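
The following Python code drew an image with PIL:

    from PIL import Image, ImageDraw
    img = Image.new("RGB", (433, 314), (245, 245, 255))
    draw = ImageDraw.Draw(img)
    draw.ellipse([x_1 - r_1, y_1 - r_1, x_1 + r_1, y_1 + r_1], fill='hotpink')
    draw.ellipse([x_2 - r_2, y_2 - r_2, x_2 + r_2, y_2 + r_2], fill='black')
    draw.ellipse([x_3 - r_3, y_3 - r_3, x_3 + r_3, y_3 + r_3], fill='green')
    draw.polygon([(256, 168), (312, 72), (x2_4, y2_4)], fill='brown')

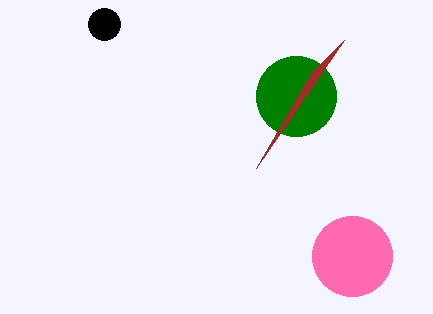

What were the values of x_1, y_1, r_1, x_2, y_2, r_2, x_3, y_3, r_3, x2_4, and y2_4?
x_1 = 352
y_1 = 256
r_1 = 40
x_2 = 104
y_2 = 24
r_2 = 16
x_3 = 296
y_3 = 96
r_3 = 40
x2_4 = 344
y2_4 = 40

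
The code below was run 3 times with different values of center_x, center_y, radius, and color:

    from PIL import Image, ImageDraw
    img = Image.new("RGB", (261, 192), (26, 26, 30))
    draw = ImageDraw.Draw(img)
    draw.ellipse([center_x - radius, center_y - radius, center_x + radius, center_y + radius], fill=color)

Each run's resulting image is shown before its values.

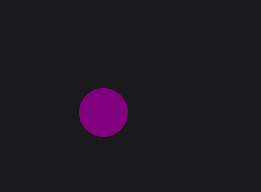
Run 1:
center_x = 103, center_y = 112, radius = 24, color = 'purple'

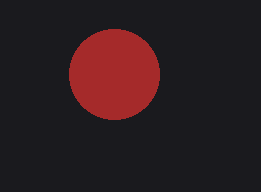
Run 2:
center_x = 114
center_y = 74
radius = 45
color = 'brown'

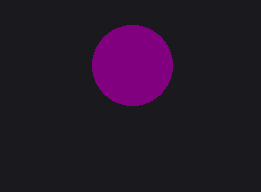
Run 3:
center_x = 132
center_y = 65
radius = 40
color = 'purple'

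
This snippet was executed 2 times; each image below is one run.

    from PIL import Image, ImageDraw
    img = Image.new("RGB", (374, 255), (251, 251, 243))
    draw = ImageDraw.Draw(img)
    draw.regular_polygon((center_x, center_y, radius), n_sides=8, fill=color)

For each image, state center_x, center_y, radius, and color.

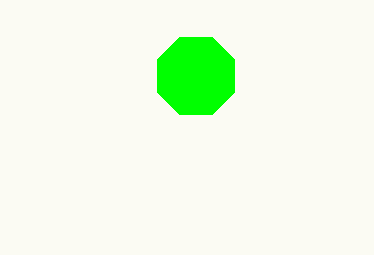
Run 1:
center_x = 196
center_y = 76
radius = 42
color = 'lime'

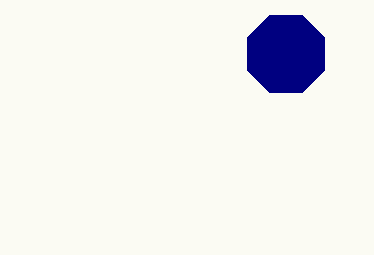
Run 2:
center_x = 286, center_y = 54, radius = 42, color = 'navy'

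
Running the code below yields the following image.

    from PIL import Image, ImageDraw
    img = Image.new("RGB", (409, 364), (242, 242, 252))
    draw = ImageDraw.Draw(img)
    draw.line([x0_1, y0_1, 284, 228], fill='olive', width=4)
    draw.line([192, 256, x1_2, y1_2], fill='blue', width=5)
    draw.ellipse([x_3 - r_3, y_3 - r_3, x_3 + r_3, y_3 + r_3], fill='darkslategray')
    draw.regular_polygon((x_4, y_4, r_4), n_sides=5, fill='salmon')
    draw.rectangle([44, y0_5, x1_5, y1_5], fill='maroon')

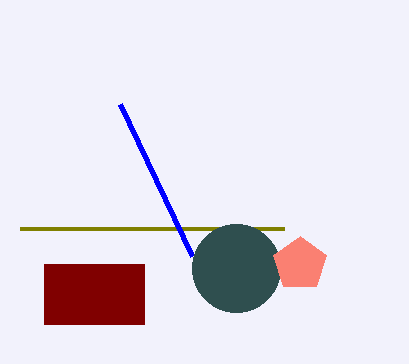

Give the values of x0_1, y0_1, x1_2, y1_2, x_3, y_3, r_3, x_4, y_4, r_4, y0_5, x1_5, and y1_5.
x0_1 = 20, y0_1 = 228, x1_2 = 120, y1_2 = 104, x_3 = 236, y_3 = 268, r_3 = 44, x_4 = 300, y_4 = 264, r_4 = 28, y0_5 = 264, x1_5 = 144, y1_5 = 324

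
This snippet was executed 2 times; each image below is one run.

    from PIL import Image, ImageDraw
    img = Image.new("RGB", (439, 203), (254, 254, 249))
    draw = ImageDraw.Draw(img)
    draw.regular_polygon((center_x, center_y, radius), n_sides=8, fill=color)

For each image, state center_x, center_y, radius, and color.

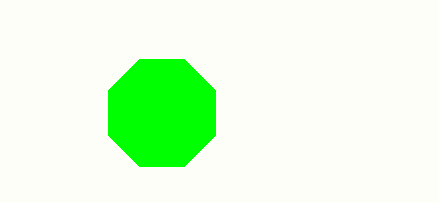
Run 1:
center_x = 162; center_y = 113; radius = 58; color = 'lime'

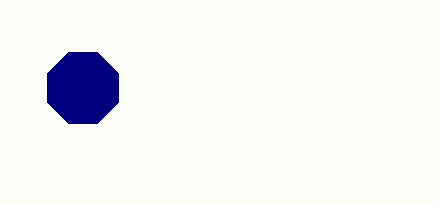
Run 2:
center_x = 83, center_y = 88, radius = 38, color = 'navy'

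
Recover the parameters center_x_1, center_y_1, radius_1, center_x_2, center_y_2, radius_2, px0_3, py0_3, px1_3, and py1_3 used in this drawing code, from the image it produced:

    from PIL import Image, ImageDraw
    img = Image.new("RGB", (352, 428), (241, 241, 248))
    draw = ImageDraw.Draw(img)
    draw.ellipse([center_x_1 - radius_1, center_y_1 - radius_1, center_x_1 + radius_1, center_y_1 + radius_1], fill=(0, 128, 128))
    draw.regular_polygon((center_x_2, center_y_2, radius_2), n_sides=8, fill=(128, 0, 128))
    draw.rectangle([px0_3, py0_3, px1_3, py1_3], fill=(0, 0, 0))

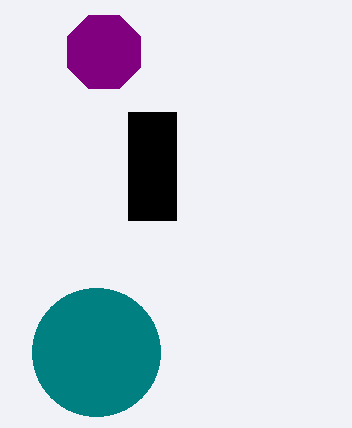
center_x_1 = 96; center_y_1 = 352; radius_1 = 64; center_x_2 = 104; center_y_2 = 52; radius_2 = 40; px0_3 = 128; py0_3 = 112; px1_3 = 176; py1_3 = 220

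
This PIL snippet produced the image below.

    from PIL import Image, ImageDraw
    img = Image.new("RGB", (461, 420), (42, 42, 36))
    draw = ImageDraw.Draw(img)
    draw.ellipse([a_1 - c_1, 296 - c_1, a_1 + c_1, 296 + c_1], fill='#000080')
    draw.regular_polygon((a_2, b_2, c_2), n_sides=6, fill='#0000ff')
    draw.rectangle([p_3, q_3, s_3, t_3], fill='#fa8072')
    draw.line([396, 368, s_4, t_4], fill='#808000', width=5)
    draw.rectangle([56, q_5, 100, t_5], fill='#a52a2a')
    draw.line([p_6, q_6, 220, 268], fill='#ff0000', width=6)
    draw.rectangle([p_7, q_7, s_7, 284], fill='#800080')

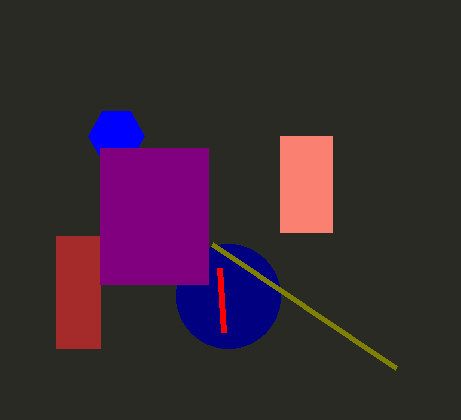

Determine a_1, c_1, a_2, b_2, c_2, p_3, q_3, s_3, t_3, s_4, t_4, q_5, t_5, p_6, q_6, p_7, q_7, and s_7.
a_1 = 228
c_1 = 52
a_2 = 116
b_2 = 136
c_2 = 28
p_3 = 280
q_3 = 136
s_3 = 332
t_3 = 232
s_4 = 212
t_4 = 244
q_5 = 236
t_5 = 348
p_6 = 224
q_6 = 332
p_7 = 100
q_7 = 148
s_7 = 208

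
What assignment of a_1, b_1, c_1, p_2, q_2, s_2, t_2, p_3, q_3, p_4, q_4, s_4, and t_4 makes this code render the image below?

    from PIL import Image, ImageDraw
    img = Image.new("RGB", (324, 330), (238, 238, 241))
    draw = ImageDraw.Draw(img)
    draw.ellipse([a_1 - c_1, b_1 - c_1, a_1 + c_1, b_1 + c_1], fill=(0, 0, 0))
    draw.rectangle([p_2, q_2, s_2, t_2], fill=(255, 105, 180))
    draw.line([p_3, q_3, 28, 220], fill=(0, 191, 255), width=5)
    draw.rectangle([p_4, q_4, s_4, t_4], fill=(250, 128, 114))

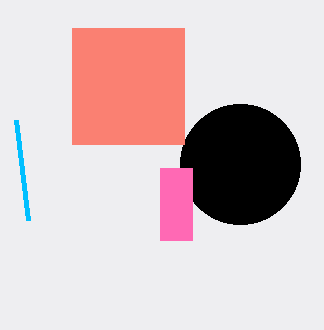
a_1 = 240; b_1 = 164; c_1 = 60; p_2 = 160; q_2 = 168; s_2 = 192; t_2 = 240; p_3 = 16; q_3 = 120; p_4 = 72; q_4 = 28; s_4 = 184; t_4 = 144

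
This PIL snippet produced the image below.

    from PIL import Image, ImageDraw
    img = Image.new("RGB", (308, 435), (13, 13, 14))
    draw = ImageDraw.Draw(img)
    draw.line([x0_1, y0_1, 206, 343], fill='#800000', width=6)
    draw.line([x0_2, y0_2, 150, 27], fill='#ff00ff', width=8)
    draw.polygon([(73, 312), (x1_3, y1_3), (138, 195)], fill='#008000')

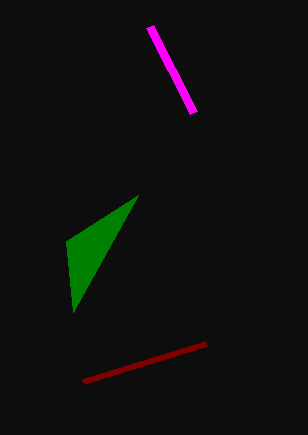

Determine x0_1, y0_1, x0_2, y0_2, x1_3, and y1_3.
x0_1 = 83
y0_1 = 381
x0_2 = 194
y0_2 = 113
x1_3 = 66
y1_3 = 241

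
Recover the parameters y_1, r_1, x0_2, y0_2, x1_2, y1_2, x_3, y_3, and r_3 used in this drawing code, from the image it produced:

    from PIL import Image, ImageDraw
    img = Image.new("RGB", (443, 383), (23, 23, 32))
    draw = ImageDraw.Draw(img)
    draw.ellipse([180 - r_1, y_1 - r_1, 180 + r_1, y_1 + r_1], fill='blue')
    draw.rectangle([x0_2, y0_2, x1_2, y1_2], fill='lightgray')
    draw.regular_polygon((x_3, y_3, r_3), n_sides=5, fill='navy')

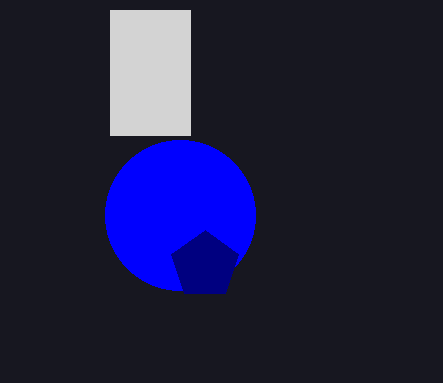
y_1 = 215; r_1 = 75; x0_2 = 110; y0_2 = 10; x1_2 = 190; y1_2 = 135; x_3 = 205; y_3 = 265; r_3 = 35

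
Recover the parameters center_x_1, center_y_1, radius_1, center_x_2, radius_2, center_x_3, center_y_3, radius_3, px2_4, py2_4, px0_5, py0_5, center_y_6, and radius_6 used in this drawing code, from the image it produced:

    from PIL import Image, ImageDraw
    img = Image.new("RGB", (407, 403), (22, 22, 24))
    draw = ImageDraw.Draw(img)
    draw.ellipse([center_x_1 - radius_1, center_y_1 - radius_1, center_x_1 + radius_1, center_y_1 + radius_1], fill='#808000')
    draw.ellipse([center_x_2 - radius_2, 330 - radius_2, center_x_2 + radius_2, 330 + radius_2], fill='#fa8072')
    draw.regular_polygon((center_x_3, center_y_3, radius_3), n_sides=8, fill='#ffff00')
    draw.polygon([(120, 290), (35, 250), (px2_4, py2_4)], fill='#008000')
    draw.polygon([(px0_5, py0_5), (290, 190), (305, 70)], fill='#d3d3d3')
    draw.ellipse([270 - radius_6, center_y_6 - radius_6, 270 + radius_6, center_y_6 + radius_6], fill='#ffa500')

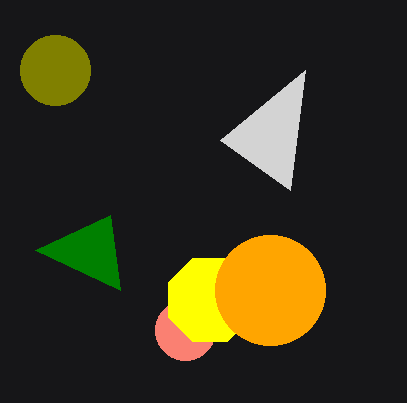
center_x_1 = 55, center_y_1 = 70, radius_1 = 35, center_x_2 = 185, radius_2 = 30, center_x_3 = 210, center_y_3 = 300, radius_3 = 45, px2_4 = 110, py2_4 = 215, px0_5 = 220, py0_5 = 140, center_y_6 = 290, radius_6 = 55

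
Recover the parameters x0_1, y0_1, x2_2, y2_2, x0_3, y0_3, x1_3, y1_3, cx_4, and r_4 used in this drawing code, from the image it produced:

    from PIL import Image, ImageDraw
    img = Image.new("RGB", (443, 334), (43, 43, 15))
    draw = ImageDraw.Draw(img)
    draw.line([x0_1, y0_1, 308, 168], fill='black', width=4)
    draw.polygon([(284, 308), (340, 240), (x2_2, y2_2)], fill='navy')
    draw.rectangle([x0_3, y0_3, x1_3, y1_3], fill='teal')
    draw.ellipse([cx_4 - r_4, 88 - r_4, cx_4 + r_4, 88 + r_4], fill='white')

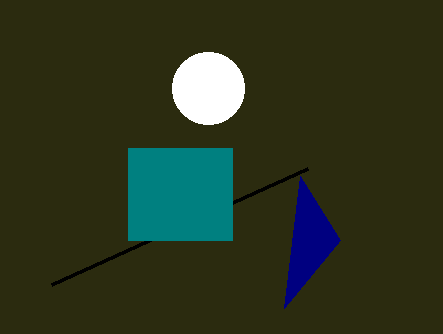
x0_1 = 52
y0_1 = 284
x2_2 = 300
y2_2 = 176
x0_3 = 128
y0_3 = 148
x1_3 = 232
y1_3 = 240
cx_4 = 208
r_4 = 36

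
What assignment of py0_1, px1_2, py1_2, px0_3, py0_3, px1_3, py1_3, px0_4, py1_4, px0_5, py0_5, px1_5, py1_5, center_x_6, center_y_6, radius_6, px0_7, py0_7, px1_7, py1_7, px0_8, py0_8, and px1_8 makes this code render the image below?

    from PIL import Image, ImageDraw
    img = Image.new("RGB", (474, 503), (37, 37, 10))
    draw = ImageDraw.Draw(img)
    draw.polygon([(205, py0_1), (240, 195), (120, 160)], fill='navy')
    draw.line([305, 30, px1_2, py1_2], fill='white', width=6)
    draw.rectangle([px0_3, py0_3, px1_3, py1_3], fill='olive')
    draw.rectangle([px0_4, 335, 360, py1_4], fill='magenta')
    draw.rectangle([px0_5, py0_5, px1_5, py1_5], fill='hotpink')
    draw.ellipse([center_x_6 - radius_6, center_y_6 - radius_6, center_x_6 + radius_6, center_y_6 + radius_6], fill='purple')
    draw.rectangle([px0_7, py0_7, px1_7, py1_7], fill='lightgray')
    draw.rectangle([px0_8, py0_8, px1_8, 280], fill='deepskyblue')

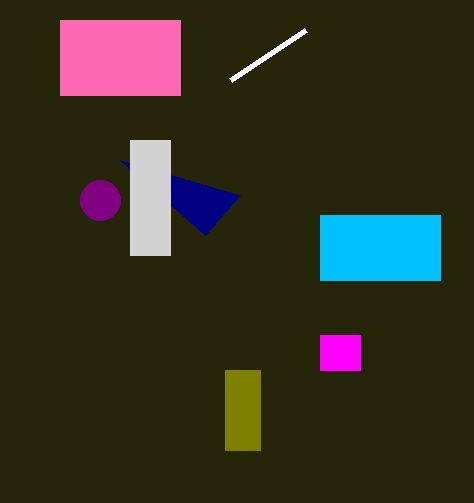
py0_1 = 235
px1_2 = 230
py1_2 = 80
px0_3 = 225
py0_3 = 370
px1_3 = 260
py1_3 = 450
px0_4 = 320
py1_4 = 370
px0_5 = 60
py0_5 = 20
px1_5 = 180
py1_5 = 95
center_x_6 = 100
center_y_6 = 200
radius_6 = 20
px0_7 = 130
py0_7 = 140
px1_7 = 170
py1_7 = 255
px0_8 = 320
py0_8 = 215
px1_8 = 440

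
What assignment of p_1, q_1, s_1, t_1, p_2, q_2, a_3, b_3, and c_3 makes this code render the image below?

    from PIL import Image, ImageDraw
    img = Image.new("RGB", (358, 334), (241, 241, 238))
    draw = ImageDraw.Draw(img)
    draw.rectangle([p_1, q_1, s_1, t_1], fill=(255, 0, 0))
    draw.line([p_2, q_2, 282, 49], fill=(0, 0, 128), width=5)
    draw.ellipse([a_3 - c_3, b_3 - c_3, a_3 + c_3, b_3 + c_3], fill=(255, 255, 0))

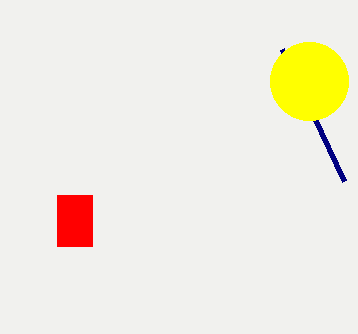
p_1 = 57; q_1 = 195; s_1 = 92; t_1 = 246; p_2 = 344; q_2 = 181; a_3 = 309; b_3 = 81; c_3 = 39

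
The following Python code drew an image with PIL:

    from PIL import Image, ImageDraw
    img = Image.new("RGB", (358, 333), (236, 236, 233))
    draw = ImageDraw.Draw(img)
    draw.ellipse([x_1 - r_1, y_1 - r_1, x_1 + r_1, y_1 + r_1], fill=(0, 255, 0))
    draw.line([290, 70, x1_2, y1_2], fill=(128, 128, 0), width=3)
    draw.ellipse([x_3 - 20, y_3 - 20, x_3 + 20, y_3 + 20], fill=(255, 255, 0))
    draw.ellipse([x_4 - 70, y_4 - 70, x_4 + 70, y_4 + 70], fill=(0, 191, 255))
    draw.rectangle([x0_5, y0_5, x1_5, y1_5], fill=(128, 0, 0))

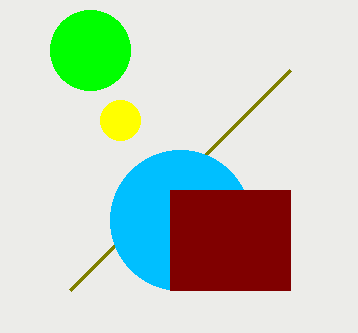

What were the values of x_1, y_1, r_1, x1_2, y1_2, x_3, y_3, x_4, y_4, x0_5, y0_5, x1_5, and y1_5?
x_1 = 90
y_1 = 50
r_1 = 40
x1_2 = 70
y1_2 = 290
x_3 = 120
y_3 = 120
x_4 = 180
y_4 = 220
x0_5 = 170
y0_5 = 190
x1_5 = 290
y1_5 = 290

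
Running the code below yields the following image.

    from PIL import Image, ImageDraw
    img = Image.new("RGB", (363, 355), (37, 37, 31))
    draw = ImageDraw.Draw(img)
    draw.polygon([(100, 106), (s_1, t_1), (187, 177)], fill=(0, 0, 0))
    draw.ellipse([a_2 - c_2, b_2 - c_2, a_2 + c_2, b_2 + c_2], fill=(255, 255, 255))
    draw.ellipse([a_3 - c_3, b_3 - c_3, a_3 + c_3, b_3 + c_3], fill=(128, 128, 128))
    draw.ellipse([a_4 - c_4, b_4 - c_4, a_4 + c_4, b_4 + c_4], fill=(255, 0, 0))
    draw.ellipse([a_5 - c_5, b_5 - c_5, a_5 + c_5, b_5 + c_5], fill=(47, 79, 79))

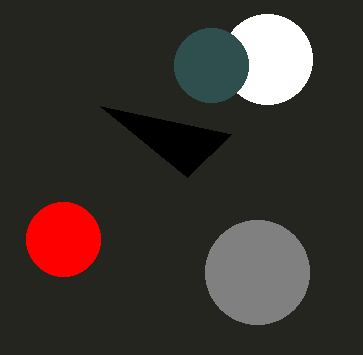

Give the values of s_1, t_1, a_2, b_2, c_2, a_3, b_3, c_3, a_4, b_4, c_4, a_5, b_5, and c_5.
s_1 = 231, t_1 = 134, a_2 = 267, b_2 = 59, c_2 = 45, a_3 = 257, b_3 = 272, c_3 = 52, a_4 = 63, b_4 = 239, c_4 = 37, a_5 = 211, b_5 = 65, c_5 = 37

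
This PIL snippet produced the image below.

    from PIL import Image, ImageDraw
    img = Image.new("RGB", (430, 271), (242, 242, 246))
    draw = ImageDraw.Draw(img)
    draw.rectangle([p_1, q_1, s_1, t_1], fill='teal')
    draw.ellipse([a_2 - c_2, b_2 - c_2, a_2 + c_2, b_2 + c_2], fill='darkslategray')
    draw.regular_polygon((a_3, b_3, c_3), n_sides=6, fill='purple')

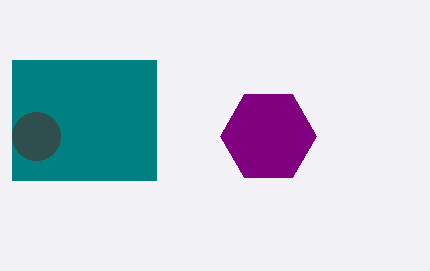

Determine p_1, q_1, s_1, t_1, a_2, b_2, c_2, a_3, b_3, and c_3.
p_1 = 12, q_1 = 60, s_1 = 156, t_1 = 180, a_2 = 36, b_2 = 136, c_2 = 24, a_3 = 268, b_3 = 136, c_3 = 48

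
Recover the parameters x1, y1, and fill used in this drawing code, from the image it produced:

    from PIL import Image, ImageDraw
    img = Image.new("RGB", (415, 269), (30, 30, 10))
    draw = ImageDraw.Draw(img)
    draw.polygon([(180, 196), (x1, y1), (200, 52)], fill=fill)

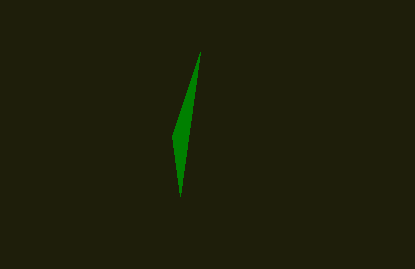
x1 = 172, y1 = 136, fill = 'green'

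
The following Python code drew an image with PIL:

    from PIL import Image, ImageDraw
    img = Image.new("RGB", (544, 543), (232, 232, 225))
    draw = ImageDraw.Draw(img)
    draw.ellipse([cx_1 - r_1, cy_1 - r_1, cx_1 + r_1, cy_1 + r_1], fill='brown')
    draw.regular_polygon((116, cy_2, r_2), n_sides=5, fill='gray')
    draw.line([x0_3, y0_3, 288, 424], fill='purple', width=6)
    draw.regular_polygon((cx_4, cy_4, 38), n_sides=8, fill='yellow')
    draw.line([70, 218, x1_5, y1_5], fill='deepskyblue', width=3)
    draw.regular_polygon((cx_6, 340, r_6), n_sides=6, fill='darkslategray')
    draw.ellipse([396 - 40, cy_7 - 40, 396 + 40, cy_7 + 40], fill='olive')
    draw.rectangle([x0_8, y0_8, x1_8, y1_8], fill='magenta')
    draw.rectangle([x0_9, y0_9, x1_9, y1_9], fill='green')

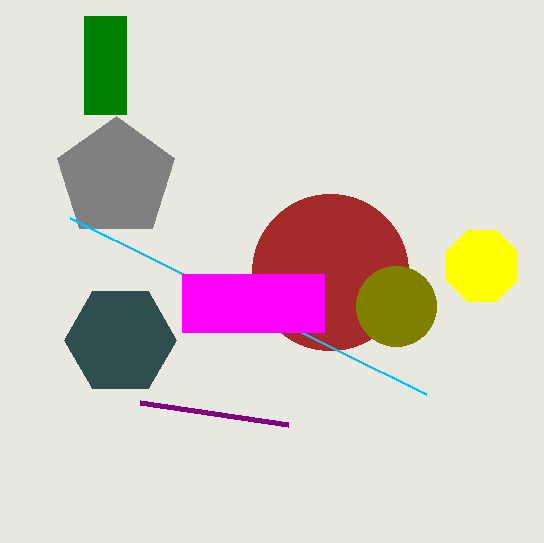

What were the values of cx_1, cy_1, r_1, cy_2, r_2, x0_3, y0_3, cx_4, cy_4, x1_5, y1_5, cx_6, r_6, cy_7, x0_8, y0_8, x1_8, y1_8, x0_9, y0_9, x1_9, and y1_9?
cx_1 = 330
cy_1 = 272
r_1 = 78
cy_2 = 178
r_2 = 62
x0_3 = 140
y0_3 = 402
cx_4 = 482
cy_4 = 266
x1_5 = 426
y1_5 = 394
cx_6 = 120
r_6 = 56
cy_7 = 306
x0_8 = 182
y0_8 = 274
x1_8 = 324
y1_8 = 332
x0_9 = 84
y0_9 = 16
x1_9 = 126
y1_9 = 114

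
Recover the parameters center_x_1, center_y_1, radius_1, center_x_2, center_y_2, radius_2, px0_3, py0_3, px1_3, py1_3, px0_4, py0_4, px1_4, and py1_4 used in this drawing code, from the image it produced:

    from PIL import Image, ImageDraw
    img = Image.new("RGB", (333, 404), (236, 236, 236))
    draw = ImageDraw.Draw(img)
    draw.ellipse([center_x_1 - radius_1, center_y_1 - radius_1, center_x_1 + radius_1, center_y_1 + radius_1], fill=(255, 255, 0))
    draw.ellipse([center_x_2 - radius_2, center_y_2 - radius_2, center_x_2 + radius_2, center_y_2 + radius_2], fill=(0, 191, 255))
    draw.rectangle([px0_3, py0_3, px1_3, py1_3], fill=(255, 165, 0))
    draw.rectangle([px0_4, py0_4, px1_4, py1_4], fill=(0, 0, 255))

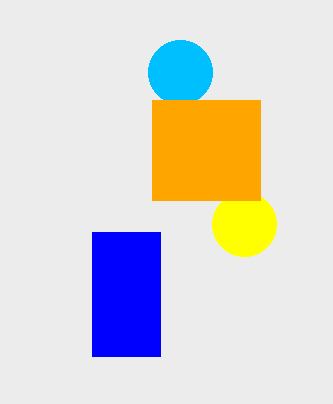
center_x_1 = 244
center_y_1 = 224
radius_1 = 32
center_x_2 = 180
center_y_2 = 72
radius_2 = 32
px0_3 = 152
py0_3 = 100
px1_3 = 260
py1_3 = 200
px0_4 = 92
py0_4 = 232
px1_4 = 160
py1_4 = 356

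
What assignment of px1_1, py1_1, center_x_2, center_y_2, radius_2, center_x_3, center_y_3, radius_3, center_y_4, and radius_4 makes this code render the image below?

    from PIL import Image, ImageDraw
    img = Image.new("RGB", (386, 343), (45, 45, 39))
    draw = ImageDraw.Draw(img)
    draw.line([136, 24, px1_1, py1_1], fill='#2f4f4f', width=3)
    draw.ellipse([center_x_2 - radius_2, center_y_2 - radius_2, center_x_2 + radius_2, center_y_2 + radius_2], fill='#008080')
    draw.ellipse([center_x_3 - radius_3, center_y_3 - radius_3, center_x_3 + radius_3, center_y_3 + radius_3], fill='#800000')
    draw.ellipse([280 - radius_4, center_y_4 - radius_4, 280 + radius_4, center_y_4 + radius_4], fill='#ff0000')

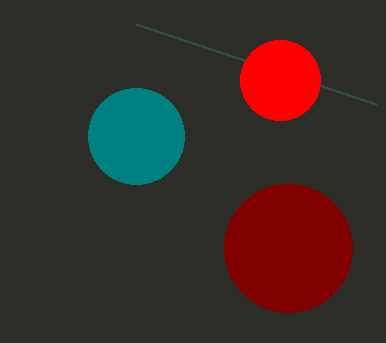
px1_1 = 376
py1_1 = 104
center_x_2 = 136
center_y_2 = 136
radius_2 = 48
center_x_3 = 288
center_y_3 = 248
radius_3 = 64
center_y_4 = 80
radius_4 = 40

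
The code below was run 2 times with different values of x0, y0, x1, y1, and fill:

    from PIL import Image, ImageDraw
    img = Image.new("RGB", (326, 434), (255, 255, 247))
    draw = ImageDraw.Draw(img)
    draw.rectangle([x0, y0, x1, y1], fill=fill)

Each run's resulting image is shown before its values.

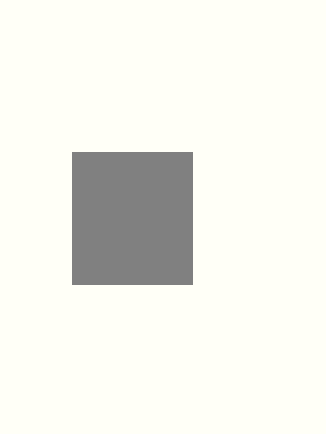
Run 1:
x0 = 72, y0 = 152, x1 = 192, y1 = 284, fill = 'gray'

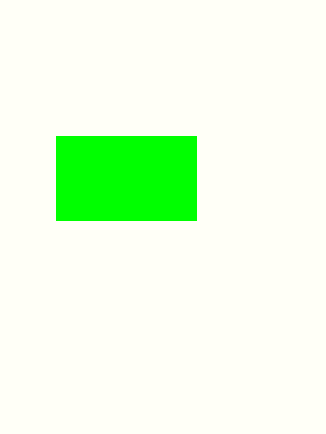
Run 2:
x0 = 56, y0 = 136, x1 = 196, y1 = 220, fill = 'lime'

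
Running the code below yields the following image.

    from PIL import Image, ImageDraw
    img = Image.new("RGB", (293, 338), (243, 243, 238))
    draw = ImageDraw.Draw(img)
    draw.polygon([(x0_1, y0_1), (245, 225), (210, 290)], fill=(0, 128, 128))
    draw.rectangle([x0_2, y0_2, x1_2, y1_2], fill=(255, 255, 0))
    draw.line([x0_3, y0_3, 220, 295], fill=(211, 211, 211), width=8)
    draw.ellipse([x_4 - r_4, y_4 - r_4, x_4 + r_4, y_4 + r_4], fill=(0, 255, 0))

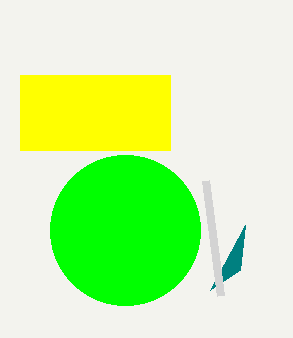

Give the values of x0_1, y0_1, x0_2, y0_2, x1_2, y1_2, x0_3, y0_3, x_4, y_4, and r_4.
x0_1 = 240, y0_1 = 270, x0_2 = 20, y0_2 = 75, x1_2 = 170, y1_2 = 150, x0_3 = 205, y0_3 = 180, x_4 = 125, y_4 = 230, r_4 = 75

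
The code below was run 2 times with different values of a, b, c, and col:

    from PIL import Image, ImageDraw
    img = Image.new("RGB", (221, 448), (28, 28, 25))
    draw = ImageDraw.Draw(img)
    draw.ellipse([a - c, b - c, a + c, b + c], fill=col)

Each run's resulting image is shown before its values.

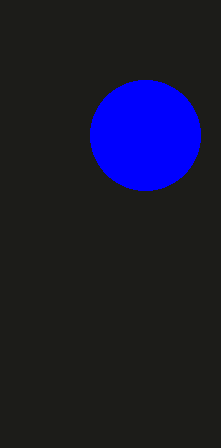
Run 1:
a = 145, b = 135, c = 55, col = 'blue'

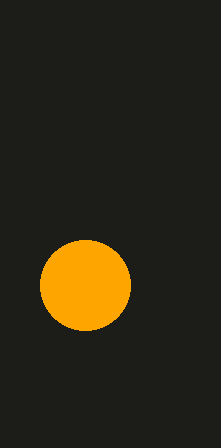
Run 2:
a = 85
b = 285
c = 45
col = 'orange'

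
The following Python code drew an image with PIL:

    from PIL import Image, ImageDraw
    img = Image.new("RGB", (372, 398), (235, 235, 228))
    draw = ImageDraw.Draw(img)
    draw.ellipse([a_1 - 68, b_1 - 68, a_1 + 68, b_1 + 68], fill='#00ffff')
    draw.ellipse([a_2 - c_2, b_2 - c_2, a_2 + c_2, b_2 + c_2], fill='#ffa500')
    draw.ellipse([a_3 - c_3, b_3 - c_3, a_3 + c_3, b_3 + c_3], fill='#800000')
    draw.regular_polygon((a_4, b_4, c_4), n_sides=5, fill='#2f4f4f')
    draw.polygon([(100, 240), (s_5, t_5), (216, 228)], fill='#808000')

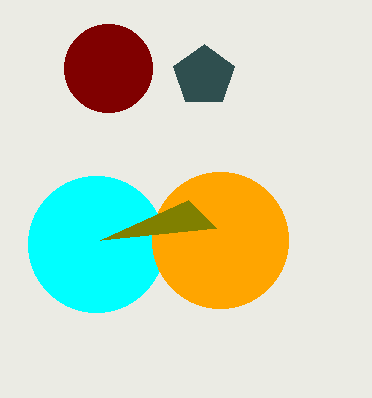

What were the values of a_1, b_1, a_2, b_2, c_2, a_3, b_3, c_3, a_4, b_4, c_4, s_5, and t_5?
a_1 = 96, b_1 = 244, a_2 = 220, b_2 = 240, c_2 = 68, a_3 = 108, b_3 = 68, c_3 = 44, a_4 = 204, b_4 = 76, c_4 = 32, s_5 = 188, t_5 = 200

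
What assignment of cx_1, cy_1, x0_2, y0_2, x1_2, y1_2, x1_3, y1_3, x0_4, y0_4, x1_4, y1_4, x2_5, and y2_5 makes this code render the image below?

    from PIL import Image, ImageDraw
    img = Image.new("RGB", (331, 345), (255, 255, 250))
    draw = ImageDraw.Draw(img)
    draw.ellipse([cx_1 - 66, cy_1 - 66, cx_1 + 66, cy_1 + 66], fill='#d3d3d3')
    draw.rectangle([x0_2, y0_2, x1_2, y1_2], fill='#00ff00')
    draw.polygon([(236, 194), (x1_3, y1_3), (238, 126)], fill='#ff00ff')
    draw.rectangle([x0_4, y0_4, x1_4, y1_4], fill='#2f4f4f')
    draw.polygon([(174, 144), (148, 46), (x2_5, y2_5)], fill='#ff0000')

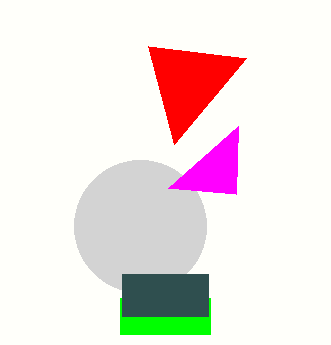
cx_1 = 140, cy_1 = 226, x0_2 = 120, y0_2 = 298, x1_2 = 210, y1_2 = 334, x1_3 = 168, y1_3 = 188, x0_4 = 122, y0_4 = 274, x1_4 = 208, y1_4 = 316, x2_5 = 246, y2_5 = 58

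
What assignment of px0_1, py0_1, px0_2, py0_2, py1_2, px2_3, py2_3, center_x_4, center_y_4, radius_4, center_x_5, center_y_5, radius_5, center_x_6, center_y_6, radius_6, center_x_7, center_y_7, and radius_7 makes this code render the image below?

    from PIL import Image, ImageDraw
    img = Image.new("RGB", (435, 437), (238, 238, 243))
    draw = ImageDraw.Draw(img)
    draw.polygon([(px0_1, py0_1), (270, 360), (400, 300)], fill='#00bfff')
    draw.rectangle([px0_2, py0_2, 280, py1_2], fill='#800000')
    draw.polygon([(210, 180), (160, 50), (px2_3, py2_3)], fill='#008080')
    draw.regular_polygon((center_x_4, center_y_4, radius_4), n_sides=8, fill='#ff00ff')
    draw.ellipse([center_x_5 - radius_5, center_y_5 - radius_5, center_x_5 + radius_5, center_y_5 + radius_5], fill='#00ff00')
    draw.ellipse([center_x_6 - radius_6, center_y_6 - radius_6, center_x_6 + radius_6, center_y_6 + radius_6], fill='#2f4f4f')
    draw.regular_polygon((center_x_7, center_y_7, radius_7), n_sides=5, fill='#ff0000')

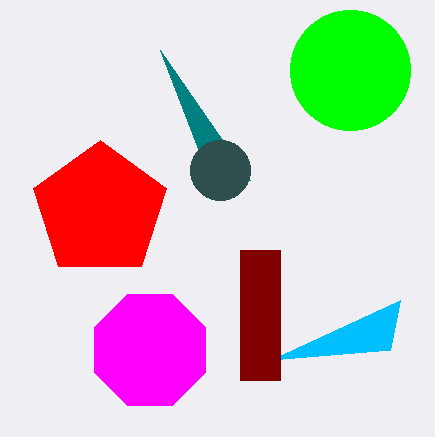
px0_1 = 390
py0_1 = 350
px0_2 = 240
py0_2 = 250
py1_2 = 380
px2_3 = 250
py2_3 = 180
center_x_4 = 150
center_y_4 = 350
radius_4 = 60
center_x_5 = 350
center_y_5 = 70
radius_5 = 60
center_x_6 = 220
center_y_6 = 170
radius_6 = 30
center_x_7 = 100
center_y_7 = 210
radius_7 = 70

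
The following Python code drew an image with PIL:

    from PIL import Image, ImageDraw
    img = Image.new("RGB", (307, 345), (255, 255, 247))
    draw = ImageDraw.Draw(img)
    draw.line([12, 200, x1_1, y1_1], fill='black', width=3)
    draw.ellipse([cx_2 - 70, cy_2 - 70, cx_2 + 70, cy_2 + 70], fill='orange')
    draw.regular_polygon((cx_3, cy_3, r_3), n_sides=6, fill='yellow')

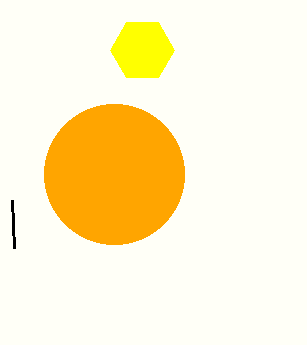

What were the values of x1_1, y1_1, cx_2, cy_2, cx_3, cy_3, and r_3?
x1_1 = 14, y1_1 = 248, cx_2 = 114, cy_2 = 174, cx_3 = 142, cy_3 = 50, r_3 = 32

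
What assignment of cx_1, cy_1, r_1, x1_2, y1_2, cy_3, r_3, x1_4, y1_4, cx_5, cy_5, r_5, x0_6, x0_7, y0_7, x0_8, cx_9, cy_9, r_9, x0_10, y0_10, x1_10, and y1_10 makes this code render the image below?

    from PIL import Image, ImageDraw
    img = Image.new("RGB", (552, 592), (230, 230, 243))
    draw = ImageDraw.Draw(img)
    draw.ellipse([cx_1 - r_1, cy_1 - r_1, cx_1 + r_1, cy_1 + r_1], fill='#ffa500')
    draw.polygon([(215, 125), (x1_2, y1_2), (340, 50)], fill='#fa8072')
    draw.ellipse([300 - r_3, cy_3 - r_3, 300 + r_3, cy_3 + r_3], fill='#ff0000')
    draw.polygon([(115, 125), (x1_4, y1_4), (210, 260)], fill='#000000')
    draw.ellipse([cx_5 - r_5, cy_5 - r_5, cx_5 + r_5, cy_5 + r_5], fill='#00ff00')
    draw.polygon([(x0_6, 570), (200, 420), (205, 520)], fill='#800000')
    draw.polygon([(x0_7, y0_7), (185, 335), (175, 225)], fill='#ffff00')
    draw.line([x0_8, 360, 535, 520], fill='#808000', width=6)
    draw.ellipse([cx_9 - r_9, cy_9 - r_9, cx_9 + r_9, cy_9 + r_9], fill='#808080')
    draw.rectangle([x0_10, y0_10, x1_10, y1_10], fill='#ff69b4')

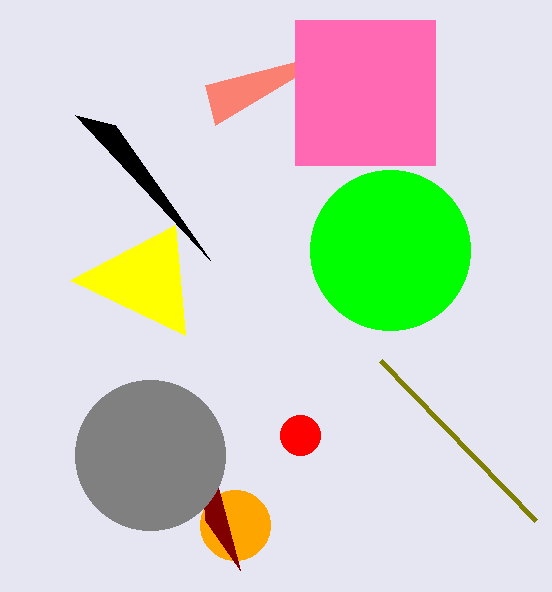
cx_1 = 235, cy_1 = 525, r_1 = 35, x1_2 = 205, y1_2 = 85, cy_3 = 435, r_3 = 20, x1_4 = 75, y1_4 = 115, cx_5 = 390, cy_5 = 250, r_5 = 80, x0_6 = 240, x0_7 = 70, y0_7 = 280, x0_8 = 380, cx_9 = 150, cy_9 = 455, r_9 = 75, x0_10 = 295, y0_10 = 20, x1_10 = 435, y1_10 = 165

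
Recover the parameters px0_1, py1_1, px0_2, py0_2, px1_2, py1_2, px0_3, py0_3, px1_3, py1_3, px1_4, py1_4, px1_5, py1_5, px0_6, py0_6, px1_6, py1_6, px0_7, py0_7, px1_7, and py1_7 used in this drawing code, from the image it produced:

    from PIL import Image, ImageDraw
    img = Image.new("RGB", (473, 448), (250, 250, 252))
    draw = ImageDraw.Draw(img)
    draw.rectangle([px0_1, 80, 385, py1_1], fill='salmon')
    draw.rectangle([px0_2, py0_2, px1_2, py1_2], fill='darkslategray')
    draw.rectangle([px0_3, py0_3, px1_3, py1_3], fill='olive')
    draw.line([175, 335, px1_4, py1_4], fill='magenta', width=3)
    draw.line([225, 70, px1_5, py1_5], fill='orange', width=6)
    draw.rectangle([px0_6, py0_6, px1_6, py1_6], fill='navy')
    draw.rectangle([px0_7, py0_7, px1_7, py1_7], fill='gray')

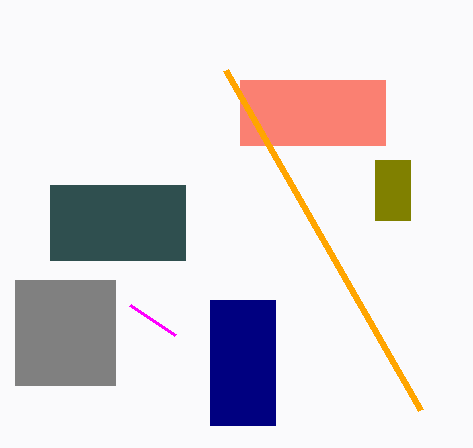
px0_1 = 240, py1_1 = 145, px0_2 = 50, py0_2 = 185, px1_2 = 185, py1_2 = 260, px0_3 = 375, py0_3 = 160, px1_3 = 410, py1_3 = 220, px1_4 = 130, py1_4 = 305, px1_5 = 420, py1_5 = 410, px0_6 = 210, py0_6 = 300, px1_6 = 275, py1_6 = 425, px0_7 = 15, py0_7 = 280, px1_7 = 115, py1_7 = 385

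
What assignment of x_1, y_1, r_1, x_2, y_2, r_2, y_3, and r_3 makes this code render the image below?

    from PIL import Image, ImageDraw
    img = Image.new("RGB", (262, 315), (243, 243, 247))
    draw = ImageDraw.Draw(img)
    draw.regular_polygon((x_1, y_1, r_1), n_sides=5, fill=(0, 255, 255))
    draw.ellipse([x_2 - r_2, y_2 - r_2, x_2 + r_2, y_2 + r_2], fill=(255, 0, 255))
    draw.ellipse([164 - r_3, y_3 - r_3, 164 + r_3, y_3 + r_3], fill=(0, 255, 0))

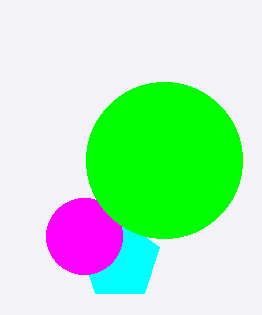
x_1 = 120
y_1 = 260
r_1 = 42
x_2 = 84
y_2 = 236
r_2 = 38
y_3 = 160
r_3 = 78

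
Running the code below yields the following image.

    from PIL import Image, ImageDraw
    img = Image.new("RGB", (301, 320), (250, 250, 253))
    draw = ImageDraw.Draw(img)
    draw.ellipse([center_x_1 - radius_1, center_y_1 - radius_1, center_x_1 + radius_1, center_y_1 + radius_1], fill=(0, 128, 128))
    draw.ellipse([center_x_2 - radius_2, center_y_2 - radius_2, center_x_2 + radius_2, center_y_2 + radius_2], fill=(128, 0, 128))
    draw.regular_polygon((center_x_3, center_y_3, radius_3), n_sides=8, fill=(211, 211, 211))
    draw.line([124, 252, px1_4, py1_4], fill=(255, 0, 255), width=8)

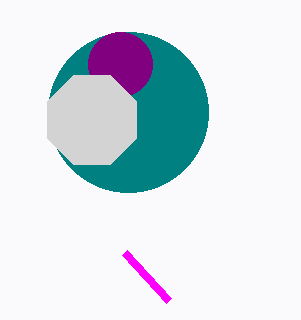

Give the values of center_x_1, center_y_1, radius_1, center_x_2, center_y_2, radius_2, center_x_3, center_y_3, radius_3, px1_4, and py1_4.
center_x_1 = 128; center_y_1 = 112; radius_1 = 80; center_x_2 = 120; center_y_2 = 64; radius_2 = 32; center_x_3 = 92; center_y_3 = 120; radius_3 = 48; px1_4 = 168; py1_4 = 300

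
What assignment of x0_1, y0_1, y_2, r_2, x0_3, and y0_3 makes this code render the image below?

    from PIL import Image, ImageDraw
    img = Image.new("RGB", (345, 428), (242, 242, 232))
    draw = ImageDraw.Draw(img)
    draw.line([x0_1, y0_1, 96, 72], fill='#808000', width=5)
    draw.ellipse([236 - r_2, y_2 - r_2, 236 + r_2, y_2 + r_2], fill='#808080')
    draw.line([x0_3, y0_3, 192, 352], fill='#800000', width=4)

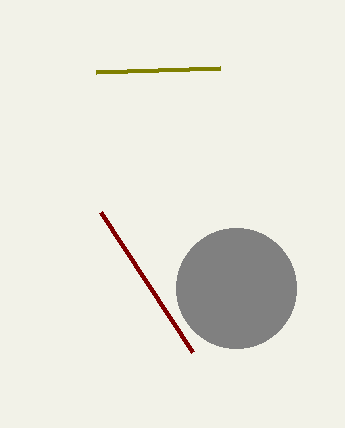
x0_1 = 220
y0_1 = 68
y_2 = 288
r_2 = 60
x0_3 = 100
y0_3 = 212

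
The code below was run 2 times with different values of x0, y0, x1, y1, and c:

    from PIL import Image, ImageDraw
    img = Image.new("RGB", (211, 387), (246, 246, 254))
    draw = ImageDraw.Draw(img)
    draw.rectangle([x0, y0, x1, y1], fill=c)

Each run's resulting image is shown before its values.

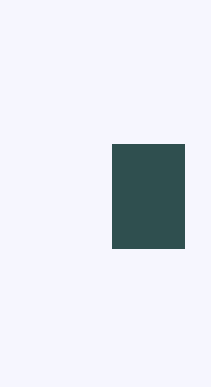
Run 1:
x0 = 112
y0 = 144
x1 = 184
y1 = 248
c = 'darkslategray'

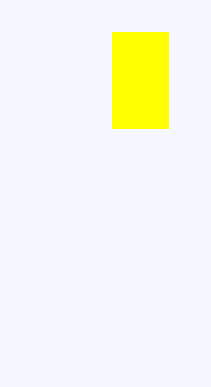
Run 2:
x0 = 112; y0 = 32; x1 = 168; y1 = 128; c = 'yellow'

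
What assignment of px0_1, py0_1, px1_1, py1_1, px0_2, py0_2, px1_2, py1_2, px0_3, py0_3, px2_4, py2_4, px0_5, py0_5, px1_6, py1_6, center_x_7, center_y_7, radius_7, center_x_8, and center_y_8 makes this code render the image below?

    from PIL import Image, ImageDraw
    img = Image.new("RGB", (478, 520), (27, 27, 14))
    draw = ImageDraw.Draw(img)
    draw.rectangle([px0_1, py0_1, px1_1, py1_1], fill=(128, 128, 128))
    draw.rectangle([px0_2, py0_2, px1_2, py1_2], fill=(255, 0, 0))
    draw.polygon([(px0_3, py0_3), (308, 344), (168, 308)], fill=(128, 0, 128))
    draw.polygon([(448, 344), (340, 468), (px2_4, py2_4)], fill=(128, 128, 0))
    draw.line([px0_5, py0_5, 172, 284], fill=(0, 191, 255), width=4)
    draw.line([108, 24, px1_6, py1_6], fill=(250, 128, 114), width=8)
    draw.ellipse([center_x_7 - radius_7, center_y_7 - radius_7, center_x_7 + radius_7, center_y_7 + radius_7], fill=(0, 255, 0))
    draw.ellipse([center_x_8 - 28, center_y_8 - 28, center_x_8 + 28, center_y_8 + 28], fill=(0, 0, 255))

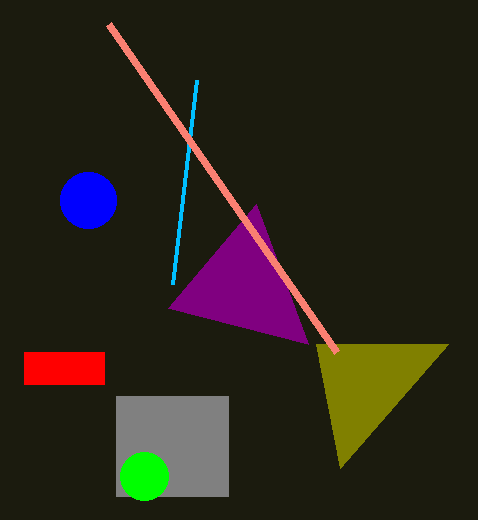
px0_1 = 116, py0_1 = 396, px1_1 = 228, py1_1 = 496, px0_2 = 24, py0_2 = 352, px1_2 = 104, py1_2 = 384, px0_3 = 256, py0_3 = 204, px2_4 = 316, py2_4 = 344, px0_5 = 196, py0_5 = 80, px1_6 = 336, py1_6 = 352, center_x_7 = 144, center_y_7 = 476, radius_7 = 24, center_x_8 = 88, center_y_8 = 200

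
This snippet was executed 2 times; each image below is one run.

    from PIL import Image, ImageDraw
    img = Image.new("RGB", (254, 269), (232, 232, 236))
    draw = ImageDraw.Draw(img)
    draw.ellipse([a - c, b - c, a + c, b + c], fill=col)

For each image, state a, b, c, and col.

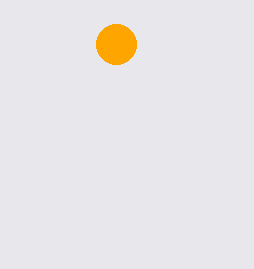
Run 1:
a = 116, b = 44, c = 20, col = 'orange'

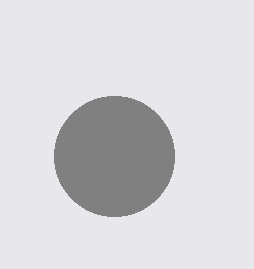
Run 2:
a = 114
b = 156
c = 60
col = 'gray'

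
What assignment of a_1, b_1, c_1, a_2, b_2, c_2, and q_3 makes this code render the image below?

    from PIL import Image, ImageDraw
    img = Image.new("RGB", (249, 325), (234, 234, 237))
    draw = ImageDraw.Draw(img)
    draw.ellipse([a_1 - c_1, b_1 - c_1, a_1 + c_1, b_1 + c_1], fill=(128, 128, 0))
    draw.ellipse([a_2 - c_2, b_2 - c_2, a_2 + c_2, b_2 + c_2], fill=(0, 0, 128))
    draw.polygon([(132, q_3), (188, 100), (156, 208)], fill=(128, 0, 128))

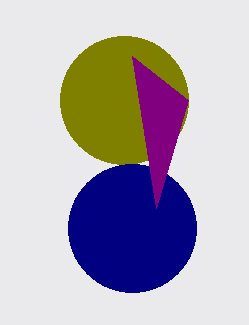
a_1 = 124, b_1 = 100, c_1 = 64, a_2 = 132, b_2 = 228, c_2 = 64, q_3 = 56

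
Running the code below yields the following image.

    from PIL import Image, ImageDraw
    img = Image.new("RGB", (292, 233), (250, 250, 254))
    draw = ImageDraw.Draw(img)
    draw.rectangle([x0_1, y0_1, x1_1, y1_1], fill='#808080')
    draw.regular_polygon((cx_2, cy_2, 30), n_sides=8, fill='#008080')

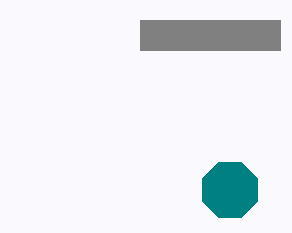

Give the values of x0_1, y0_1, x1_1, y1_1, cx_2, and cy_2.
x0_1 = 140
y0_1 = 20
x1_1 = 280
y1_1 = 50
cx_2 = 230
cy_2 = 190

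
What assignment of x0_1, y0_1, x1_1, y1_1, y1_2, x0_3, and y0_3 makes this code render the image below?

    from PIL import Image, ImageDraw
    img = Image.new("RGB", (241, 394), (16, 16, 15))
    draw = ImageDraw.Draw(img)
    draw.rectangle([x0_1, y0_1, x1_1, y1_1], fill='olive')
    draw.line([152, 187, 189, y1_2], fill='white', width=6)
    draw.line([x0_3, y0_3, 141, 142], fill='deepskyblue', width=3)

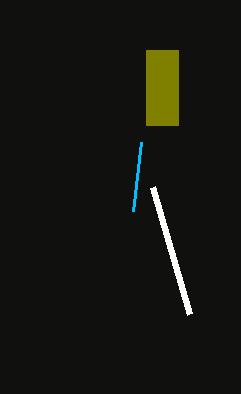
x0_1 = 146, y0_1 = 50, x1_1 = 178, y1_1 = 125, y1_2 = 314, x0_3 = 133, y0_3 = 211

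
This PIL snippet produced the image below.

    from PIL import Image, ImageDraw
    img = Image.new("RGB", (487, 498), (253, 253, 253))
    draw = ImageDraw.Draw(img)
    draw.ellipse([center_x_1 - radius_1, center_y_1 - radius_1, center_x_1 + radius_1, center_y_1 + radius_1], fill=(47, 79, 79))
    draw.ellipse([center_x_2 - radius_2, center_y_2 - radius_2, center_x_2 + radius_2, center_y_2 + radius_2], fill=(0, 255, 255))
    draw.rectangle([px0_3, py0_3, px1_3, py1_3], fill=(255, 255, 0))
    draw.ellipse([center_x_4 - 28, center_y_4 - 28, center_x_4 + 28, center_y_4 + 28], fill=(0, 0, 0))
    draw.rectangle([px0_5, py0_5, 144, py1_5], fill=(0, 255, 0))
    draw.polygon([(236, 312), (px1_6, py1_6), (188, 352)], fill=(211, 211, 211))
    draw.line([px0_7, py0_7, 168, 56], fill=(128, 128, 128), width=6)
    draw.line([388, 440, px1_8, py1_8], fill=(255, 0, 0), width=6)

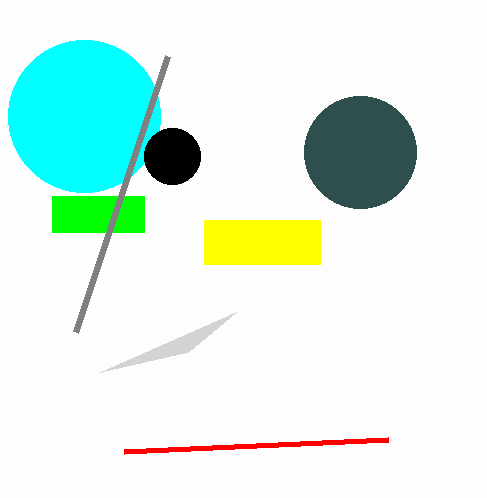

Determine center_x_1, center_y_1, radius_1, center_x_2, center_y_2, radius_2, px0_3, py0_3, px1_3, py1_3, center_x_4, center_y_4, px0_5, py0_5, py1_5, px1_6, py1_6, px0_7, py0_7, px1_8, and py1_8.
center_x_1 = 360
center_y_1 = 152
radius_1 = 56
center_x_2 = 84
center_y_2 = 116
radius_2 = 76
px0_3 = 204
py0_3 = 220
px1_3 = 320
py1_3 = 264
center_x_4 = 172
center_y_4 = 156
px0_5 = 52
py0_5 = 196
py1_5 = 232
px1_6 = 100
py1_6 = 372
px0_7 = 76
py0_7 = 332
px1_8 = 124
py1_8 = 452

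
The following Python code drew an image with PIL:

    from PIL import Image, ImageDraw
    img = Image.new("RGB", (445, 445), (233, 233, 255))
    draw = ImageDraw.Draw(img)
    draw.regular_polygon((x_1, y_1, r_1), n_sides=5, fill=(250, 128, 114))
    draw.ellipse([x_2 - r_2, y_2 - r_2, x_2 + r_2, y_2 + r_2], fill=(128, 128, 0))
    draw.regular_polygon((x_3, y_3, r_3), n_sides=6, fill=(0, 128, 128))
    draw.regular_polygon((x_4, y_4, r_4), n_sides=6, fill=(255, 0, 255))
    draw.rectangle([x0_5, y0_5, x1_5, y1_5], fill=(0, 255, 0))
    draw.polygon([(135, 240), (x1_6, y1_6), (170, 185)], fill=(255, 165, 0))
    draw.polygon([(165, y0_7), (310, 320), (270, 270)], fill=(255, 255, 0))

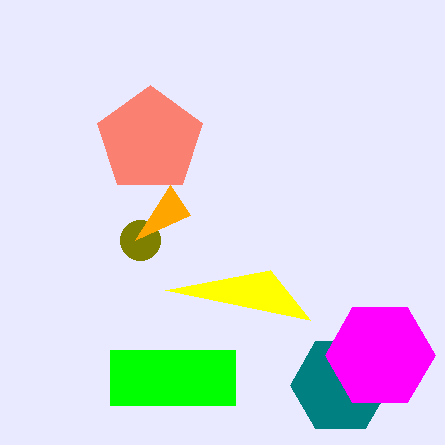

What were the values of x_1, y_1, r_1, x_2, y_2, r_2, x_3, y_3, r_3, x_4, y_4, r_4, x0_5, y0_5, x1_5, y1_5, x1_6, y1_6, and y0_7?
x_1 = 150, y_1 = 140, r_1 = 55, x_2 = 140, y_2 = 240, r_2 = 20, x_3 = 340, y_3 = 385, r_3 = 50, x_4 = 380, y_4 = 355, r_4 = 55, x0_5 = 110, y0_5 = 350, x1_5 = 235, y1_5 = 405, x1_6 = 190, y1_6 = 215, y0_7 = 290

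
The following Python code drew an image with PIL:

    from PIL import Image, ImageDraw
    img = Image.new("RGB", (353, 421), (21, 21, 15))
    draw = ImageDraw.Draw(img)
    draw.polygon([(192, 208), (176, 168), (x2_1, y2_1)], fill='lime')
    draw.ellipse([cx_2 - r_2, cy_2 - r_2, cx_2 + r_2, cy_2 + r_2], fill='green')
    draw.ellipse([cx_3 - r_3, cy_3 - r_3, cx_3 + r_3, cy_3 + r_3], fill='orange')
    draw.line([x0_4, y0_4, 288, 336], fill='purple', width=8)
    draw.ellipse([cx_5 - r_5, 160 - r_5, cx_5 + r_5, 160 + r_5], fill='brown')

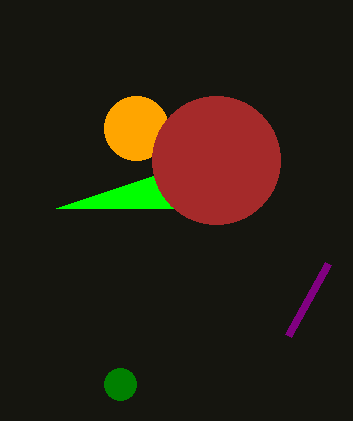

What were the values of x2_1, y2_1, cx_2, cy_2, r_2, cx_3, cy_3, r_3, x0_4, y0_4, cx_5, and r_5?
x2_1 = 56
y2_1 = 208
cx_2 = 120
cy_2 = 384
r_2 = 16
cx_3 = 136
cy_3 = 128
r_3 = 32
x0_4 = 328
y0_4 = 264
cx_5 = 216
r_5 = 64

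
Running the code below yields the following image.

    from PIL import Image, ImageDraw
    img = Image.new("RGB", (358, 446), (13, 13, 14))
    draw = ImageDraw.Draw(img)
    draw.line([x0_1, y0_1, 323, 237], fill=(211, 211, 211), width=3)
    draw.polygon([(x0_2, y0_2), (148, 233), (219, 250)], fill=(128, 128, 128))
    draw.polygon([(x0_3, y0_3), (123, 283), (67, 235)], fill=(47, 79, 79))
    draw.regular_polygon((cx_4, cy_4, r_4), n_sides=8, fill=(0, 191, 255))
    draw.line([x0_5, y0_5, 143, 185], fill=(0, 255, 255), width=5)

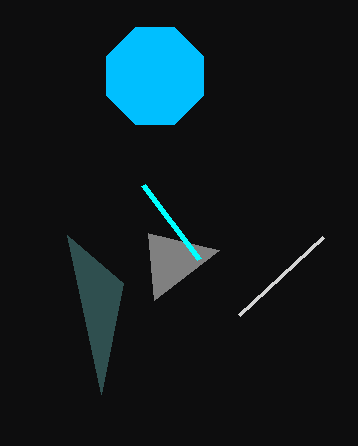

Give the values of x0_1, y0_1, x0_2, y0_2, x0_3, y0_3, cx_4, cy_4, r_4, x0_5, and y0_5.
x0_1 = 239
y0_1 = 315
x0_2 = 154
y0_2 = 300
x0_3 = 101
y0_3 = 394
cx_4 = 155
cy_4 = 76
r_4 = 52
x0_5 = 199
y0_5 = 259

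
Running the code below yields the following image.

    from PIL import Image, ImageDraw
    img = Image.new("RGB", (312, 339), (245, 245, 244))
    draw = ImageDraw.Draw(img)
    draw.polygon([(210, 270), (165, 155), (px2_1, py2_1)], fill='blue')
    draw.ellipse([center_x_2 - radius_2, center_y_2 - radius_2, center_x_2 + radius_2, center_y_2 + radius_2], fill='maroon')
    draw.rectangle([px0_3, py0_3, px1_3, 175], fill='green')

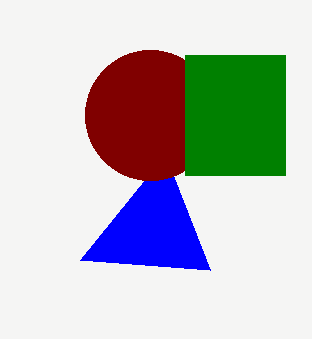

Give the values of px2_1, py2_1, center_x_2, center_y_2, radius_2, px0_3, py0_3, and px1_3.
px2_1 = 80; py2_1 = 260; center_x_2 = 150; center_y_2 = 115; radius_2 = 65; px0_3 = 185; py0_3 = 55; px1_3 = 285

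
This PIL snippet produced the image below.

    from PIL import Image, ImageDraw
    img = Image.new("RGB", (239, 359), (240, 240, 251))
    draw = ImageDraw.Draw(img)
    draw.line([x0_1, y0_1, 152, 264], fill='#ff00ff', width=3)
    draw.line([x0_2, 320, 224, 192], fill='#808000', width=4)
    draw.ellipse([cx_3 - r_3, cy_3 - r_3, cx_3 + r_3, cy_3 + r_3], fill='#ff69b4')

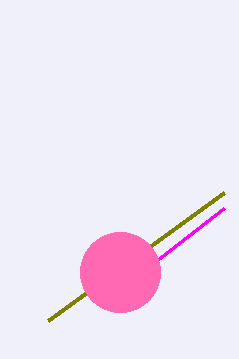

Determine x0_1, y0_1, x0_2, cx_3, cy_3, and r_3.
x0_1 = 224; y0_1 = 208; x0_2 = 48; cx_3 = 120; cy_3 = 272; r_3 = 40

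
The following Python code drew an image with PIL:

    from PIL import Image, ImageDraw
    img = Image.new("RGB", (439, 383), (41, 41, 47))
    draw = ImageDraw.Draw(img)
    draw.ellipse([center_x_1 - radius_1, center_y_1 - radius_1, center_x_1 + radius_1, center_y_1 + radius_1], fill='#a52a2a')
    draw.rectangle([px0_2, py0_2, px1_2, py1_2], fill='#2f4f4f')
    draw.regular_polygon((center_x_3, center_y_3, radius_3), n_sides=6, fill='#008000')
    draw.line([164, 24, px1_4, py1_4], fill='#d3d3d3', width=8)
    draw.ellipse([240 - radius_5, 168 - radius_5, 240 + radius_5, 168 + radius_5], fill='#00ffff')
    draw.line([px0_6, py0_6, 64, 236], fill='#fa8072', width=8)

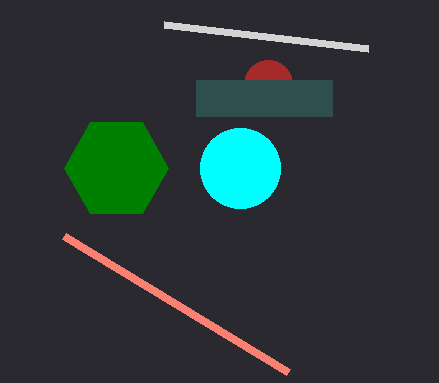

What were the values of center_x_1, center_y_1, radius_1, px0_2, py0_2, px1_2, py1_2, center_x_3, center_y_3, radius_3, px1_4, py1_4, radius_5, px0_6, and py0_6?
center_x_1 = 268; center_y_1 = 84; radius_1 = 24; px0_2 = 196; py0_2 = 80; px1_2 = 332; py1_2 = 116; center_x_3 = 116; center_y_3 = 168; radius_3 = 52; px1_4 = 368; py1_4 = 48; radius_5 = 40; px0_6 = 288; py0_6 = 372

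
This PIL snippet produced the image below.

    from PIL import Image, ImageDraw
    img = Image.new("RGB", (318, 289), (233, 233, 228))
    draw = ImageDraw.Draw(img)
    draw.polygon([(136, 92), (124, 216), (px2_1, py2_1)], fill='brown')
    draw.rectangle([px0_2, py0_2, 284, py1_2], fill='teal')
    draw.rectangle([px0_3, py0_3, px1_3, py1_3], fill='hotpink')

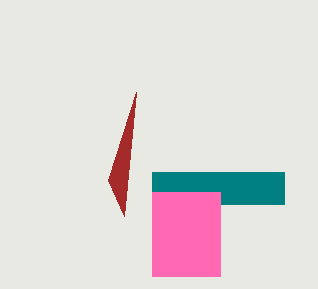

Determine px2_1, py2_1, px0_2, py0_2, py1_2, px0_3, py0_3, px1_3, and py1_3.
px2_1 = 108; py2_1 = 180; px0_2 = 152; py0_2 = 172; py1_2 = 204; px0_3 = 152; py0_3 = 192; px1_3 = 220; py1_3 = 276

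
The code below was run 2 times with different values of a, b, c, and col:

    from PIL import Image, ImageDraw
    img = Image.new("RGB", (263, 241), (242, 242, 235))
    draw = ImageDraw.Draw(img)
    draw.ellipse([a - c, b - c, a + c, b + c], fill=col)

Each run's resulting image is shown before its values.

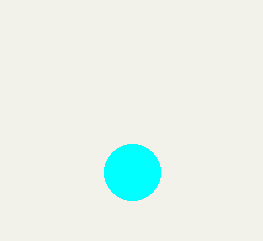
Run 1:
a = 132; b = 172; c = 28; col = 'cyan'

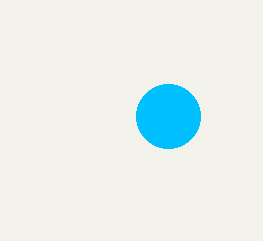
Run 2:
a = 168, b = 116, c = 32, col = 'deepskyblue'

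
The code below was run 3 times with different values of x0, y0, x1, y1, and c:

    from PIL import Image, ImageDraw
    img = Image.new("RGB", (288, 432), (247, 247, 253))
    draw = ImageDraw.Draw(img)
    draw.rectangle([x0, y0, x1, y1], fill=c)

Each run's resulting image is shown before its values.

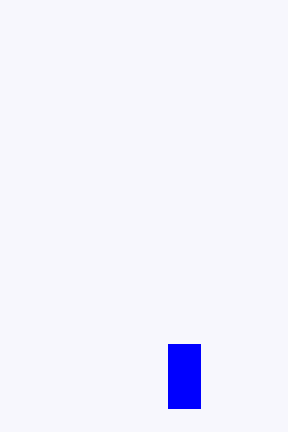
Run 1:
x0 = 168
y0 = 344
x1 = 200
y1 = 408
c = 'blue'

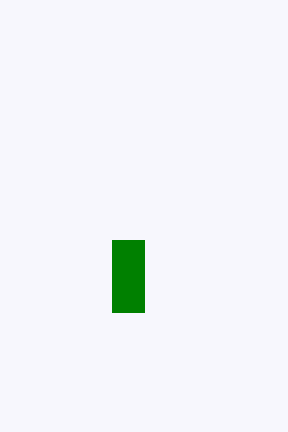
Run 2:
x0 = 112
y0 = 240
x1 = 144
y1 = 312
c = 'green'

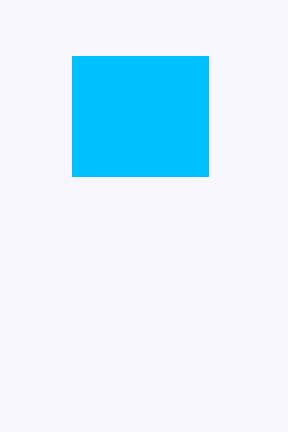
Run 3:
x0 = 72; y0 = 56; x1 = 208; y1 = 176; c = 'deepskyblue'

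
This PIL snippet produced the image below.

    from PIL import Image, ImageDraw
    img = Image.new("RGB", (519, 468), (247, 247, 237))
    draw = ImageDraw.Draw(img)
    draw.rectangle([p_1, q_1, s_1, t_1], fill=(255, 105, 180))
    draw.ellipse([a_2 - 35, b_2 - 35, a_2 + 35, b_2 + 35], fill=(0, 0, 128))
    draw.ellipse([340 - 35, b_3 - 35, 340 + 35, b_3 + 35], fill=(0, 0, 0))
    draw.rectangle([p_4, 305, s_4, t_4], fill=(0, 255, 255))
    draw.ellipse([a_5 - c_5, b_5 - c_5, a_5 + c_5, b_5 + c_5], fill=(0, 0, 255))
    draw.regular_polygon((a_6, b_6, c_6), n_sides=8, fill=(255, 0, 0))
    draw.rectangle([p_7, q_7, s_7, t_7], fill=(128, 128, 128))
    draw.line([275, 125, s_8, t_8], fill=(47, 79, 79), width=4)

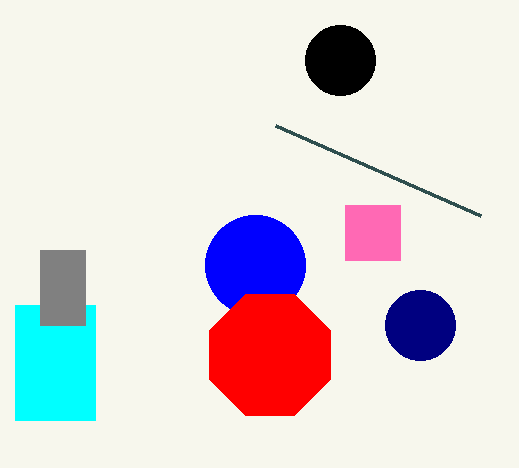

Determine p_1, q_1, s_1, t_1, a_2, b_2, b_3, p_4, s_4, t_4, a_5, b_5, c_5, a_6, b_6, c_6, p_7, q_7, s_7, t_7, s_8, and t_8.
p_1 = 345
q_1 = 205
s_1 = 400
t_1 = 260
a_2 = 420
b_2 = 325
b_3 = 60
p_4 = 15
s_4 = 95
t_4 = 420
a_5 = 255
b_5 = 265
c_5 = 50
a_6 = 270
b_6 = 355
c_6 = 65
p_7 = 40
q_7 = 250
s_7 = 85
t_7 = 325
s_8 = 480
t_8 = 215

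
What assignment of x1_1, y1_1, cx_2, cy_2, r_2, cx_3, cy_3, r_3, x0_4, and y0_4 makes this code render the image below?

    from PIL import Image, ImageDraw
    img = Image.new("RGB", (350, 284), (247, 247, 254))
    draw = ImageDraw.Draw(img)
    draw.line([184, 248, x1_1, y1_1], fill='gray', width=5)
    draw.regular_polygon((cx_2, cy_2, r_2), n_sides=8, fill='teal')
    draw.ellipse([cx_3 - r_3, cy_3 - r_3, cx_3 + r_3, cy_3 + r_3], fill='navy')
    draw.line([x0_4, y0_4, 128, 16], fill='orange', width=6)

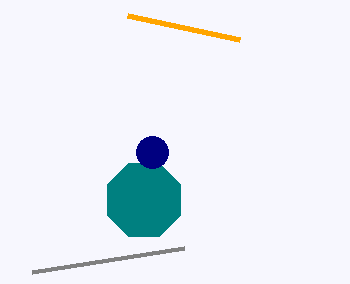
x1_1 = 32
y1_1 = 272
cx_2 = 144
cy_2 = 200
r_2 = 40
cx_3 = 152
cy_3 = 152
r_3 = 16
x0_4 = 240
y0_4 = 40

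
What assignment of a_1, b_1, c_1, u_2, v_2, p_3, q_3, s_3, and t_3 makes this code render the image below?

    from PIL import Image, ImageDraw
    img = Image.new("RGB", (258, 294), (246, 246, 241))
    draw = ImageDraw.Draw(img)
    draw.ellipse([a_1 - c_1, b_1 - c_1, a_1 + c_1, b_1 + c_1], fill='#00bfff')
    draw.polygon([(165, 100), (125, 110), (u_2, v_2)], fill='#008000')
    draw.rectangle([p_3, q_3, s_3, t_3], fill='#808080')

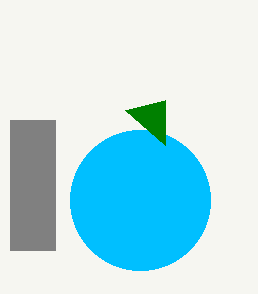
a_1 = 140, b_1 = 200, c_1 = 70, u_2 = 165, v_2 = 145, p_3 = 10, q_3 = 120, s_3 = 55, t_3 = 250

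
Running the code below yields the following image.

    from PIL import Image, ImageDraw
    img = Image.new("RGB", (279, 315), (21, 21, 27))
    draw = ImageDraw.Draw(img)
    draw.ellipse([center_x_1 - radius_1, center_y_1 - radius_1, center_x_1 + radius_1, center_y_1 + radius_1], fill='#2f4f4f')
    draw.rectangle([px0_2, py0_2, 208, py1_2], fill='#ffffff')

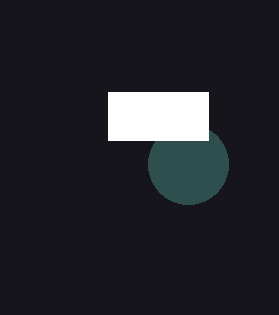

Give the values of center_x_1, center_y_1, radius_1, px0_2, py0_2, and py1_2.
center_x_1 = 188; center_y_1 = 164; radius_1 = 40; px0_2 = 108; py0_2 = 92; py1_2 = 140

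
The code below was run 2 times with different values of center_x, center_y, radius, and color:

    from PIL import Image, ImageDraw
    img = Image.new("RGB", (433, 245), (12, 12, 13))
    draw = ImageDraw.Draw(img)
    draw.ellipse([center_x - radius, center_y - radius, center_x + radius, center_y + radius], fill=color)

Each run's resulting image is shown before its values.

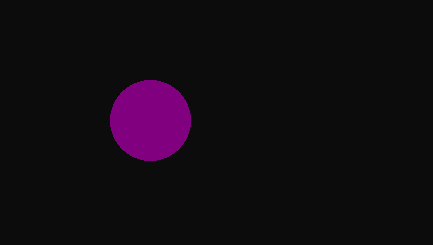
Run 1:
center_x = 150
center_y = 120
radius = 40
color = 'purple'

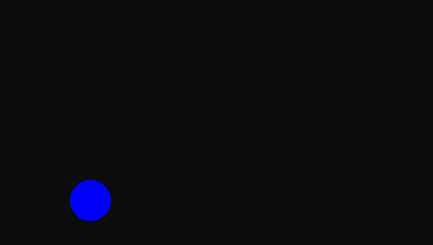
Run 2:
center_x = 90
center_y = 200
radius = 20
color = 'blue'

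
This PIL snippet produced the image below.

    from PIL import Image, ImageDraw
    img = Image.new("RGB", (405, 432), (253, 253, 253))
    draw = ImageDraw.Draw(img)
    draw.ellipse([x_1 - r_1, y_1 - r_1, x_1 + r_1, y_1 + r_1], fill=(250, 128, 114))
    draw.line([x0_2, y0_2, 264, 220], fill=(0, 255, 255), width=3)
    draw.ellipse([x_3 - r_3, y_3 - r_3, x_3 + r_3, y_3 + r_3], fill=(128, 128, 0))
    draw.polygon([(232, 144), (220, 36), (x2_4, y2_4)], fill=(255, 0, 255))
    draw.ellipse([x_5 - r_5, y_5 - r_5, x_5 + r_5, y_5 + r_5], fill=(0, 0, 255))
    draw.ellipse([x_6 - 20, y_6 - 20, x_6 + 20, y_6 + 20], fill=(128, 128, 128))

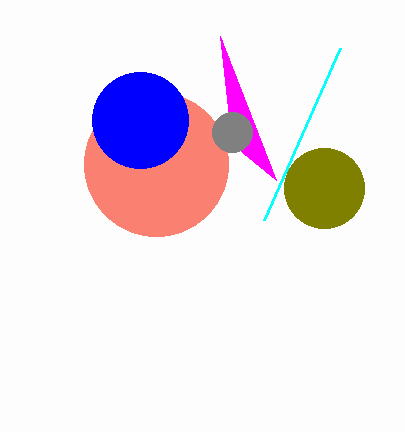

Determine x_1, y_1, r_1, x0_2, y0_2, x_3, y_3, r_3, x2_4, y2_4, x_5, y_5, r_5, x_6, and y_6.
x_1 = 156; y_1 = 164; r_1 = 72; x0_2 = 340; y0_2 = 48; x_3 = 324; y_3 = 188; r_3 = 40; x2_4 = 276; y2_4 = 180; x_5 = 140; y_5 = 120; r_5 = 48; x_6 = 232; y_6 = 132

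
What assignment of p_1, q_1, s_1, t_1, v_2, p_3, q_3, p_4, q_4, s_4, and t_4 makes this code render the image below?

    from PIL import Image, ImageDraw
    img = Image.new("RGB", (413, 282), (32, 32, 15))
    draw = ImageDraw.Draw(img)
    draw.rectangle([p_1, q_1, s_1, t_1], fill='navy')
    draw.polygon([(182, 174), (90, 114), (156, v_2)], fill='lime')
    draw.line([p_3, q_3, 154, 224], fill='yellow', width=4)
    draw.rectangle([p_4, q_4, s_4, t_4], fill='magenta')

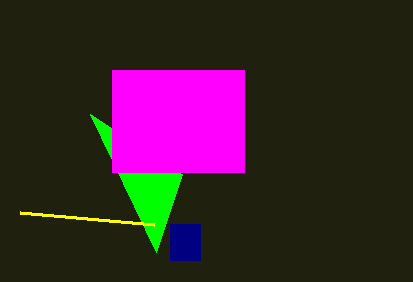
p_1 = 170
q_1 = 224
s_1 = 200
t_1 = 260
v_2 = 252
p_3 = 20
q_3 = 212
p_4 = 112
q_4 = 70
s_4 = 244
t_4 = 172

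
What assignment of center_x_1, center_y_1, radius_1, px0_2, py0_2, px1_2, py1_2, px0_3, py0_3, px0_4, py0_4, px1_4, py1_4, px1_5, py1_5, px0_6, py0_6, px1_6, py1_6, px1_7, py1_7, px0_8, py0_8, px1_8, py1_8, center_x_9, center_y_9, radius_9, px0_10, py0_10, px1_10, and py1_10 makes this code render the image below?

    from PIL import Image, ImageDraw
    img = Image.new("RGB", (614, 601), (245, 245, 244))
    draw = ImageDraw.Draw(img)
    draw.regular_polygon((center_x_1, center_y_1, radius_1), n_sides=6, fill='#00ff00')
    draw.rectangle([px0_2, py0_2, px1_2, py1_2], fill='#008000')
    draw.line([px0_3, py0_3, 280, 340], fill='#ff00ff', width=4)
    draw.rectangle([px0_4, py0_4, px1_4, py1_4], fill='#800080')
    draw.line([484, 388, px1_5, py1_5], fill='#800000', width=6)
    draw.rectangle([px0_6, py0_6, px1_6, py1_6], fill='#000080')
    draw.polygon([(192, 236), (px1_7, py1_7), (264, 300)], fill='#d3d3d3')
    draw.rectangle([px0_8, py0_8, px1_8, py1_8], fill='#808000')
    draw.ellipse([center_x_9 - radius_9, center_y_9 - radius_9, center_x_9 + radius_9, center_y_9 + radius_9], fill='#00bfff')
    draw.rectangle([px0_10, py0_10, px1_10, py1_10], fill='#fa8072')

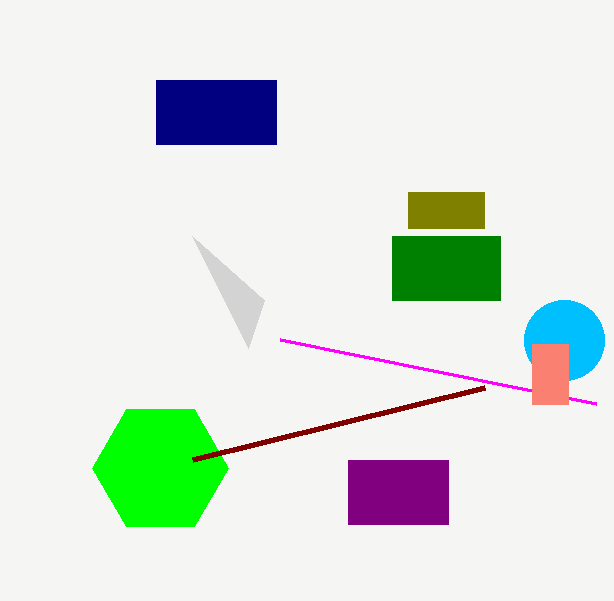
center_x_1 = 160
center_y_1 = 468
radius_1 = 68
px0_2 = 392
py0_2 = 236
px1_2 = 500
py1_2 = 300
px0_3 = 596
py0_3 = 404
px0_4 = 348
py0_4 = 460
px1_4 = 448
py1_4 = 524
px1_5 = 192
py1_5 = 460
px0_6 = 156
py0_6 = 80
px1_6 = 276
py1_6 = 144
px1_7 = 248
py1_7 = 348
px0_8 = 408
py0_8 = 192
px1_8 = 484
py1_8 = 228
center_x_9 = 564
center_y_9 = 340
radius_9 = 40
px0_10 = 532
py0_10 = 344
px1_10 = 568
py1_10 = 404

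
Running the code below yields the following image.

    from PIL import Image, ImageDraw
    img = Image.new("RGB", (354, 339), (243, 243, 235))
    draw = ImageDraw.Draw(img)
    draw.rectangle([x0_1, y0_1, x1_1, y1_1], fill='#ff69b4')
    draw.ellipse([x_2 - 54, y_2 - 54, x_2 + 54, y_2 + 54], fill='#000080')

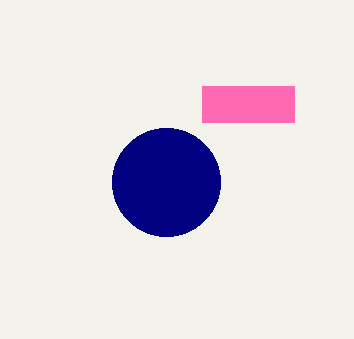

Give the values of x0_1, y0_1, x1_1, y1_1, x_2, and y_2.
x0_1 = 202; y0_1 = 86; x1_1 = 294; y1_1 = 122; x_2 = 166; y_2 = 182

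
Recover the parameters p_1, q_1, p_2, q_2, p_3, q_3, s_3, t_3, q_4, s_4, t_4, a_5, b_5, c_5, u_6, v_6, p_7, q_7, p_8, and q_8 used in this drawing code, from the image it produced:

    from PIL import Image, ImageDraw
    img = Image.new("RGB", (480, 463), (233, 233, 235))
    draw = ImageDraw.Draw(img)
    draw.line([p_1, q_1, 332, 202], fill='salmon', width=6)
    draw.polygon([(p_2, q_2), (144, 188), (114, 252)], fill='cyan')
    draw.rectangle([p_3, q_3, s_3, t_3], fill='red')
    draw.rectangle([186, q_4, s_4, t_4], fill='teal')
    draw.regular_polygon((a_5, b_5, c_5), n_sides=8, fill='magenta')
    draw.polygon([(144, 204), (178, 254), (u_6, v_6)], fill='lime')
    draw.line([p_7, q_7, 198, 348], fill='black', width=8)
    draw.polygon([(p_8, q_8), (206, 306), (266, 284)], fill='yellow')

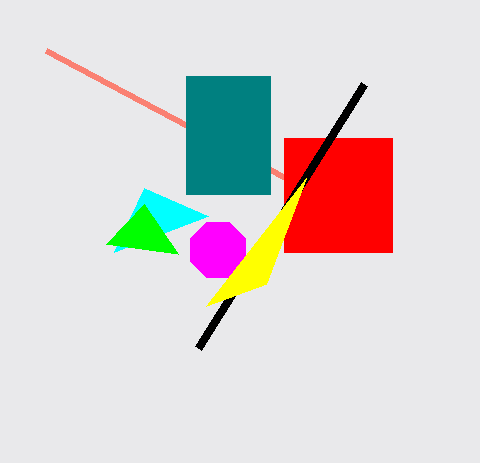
p_1 = 46, q_1 = 50, p_2 = 208, q_2 = 216, p_3 = 284, q_3 = 138, s_3 = 392, t_3 = 252, q_4 = 76, s_4 = 270, t_4 = 194, a_5 = 218, b_5 = 250, c_5 = 30, u_6 = 106, v_6 = 244, p_7 = 364, q_7 = 84, p_8 = 306, q_8 = 178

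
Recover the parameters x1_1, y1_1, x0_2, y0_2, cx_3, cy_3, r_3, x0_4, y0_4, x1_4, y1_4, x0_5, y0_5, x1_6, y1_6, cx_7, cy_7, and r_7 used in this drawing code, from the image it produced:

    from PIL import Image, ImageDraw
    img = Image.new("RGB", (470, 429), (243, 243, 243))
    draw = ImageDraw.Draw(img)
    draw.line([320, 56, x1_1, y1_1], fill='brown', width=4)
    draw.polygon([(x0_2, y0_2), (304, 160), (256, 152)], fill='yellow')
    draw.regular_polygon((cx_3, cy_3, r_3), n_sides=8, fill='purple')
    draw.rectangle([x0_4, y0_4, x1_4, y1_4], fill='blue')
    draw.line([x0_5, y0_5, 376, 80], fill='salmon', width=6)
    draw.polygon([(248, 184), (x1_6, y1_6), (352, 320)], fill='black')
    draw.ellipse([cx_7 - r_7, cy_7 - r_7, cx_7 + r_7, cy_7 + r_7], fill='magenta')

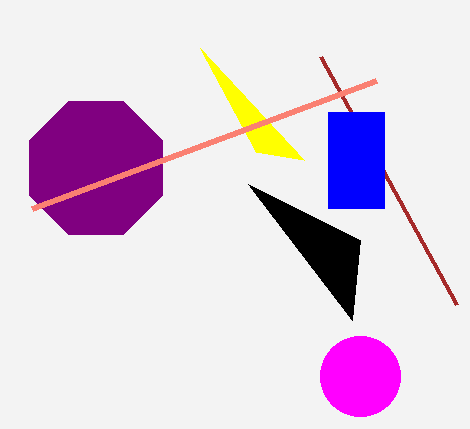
x1_1 = 456; y1_1 = 304; x0_2 = 200; y0_2 = 48; cx_3 = 96; cy_3 = 168; r_3 = 72; x0_4 = 328; y0_4 = 112; x1_4 = 384; y1_4 = 208; x0_5 = 32; y0_5 = 208; x1_6 = 360; y1_6 = 240; cx_7 = 360; cy_7 = 376; r_7 = 40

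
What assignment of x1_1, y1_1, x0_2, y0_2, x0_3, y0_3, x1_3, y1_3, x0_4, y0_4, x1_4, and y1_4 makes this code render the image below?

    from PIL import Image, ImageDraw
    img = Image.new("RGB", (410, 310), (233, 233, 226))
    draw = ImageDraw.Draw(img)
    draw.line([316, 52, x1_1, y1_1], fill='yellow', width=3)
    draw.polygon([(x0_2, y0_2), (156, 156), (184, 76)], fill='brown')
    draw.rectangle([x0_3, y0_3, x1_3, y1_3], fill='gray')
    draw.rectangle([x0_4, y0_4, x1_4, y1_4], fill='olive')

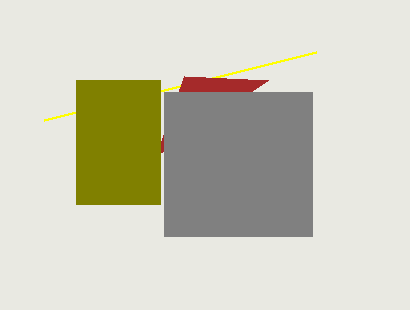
x1_1 = 44
y1_1 = 120
x0_2 = 268
y0_2 = 80
x0_3 = 164
y0_3 = 92
x1_3 = 312
y1_3 = 236
x0_4 = 76
y0_4 = 80
x1_4 = 160
y1_4 = 204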